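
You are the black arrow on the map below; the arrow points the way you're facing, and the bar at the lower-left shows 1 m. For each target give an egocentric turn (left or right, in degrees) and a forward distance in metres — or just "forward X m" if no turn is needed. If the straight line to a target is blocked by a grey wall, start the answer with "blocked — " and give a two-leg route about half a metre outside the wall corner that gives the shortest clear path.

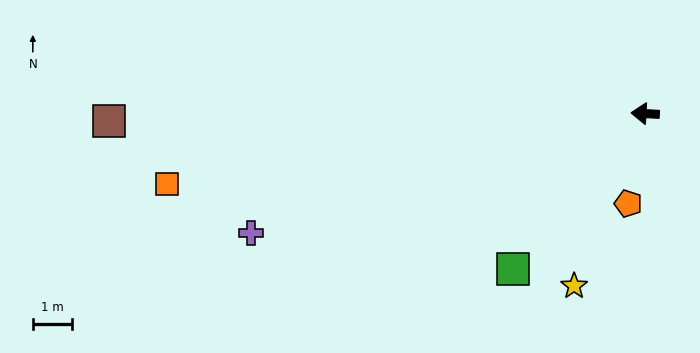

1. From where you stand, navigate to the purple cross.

turn left 20°, forward 10.6 m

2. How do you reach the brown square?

turn left 4°, forward 13.8 m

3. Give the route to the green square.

turn left 53°, forward 5.2 m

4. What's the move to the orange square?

turn left 12°, forward 12.4 m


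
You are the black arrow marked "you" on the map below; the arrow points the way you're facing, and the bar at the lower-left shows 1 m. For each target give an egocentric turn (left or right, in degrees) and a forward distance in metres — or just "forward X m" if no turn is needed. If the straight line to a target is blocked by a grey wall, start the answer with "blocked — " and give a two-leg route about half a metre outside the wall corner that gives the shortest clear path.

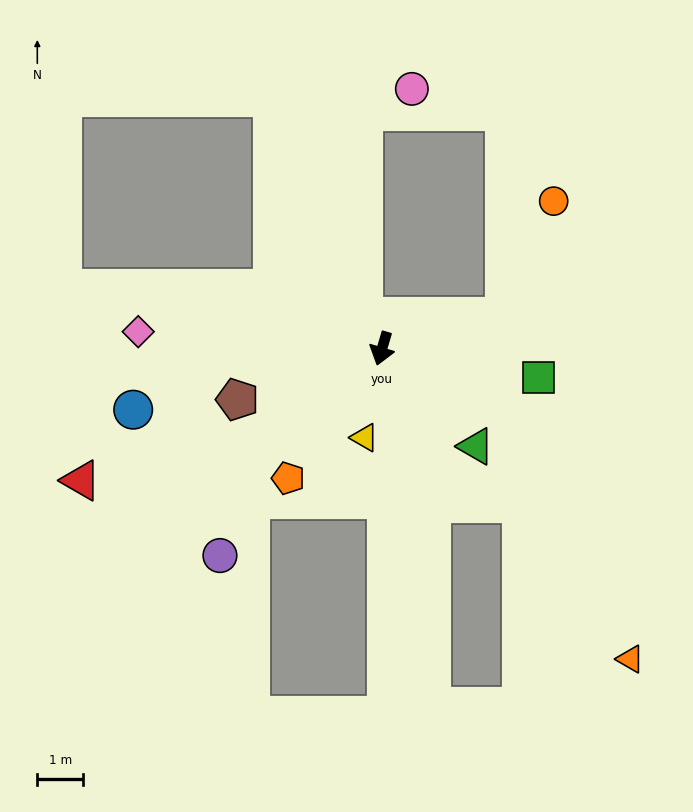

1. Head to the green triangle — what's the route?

turn left 60°, forward 2.9 m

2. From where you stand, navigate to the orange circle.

blocked — turn left 121°, forward 2.8 m, then turn left 53°, forward 2.7 m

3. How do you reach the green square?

turn left 96°, forward 3.4 m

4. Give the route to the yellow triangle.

turn left 5°, forward 2.0 m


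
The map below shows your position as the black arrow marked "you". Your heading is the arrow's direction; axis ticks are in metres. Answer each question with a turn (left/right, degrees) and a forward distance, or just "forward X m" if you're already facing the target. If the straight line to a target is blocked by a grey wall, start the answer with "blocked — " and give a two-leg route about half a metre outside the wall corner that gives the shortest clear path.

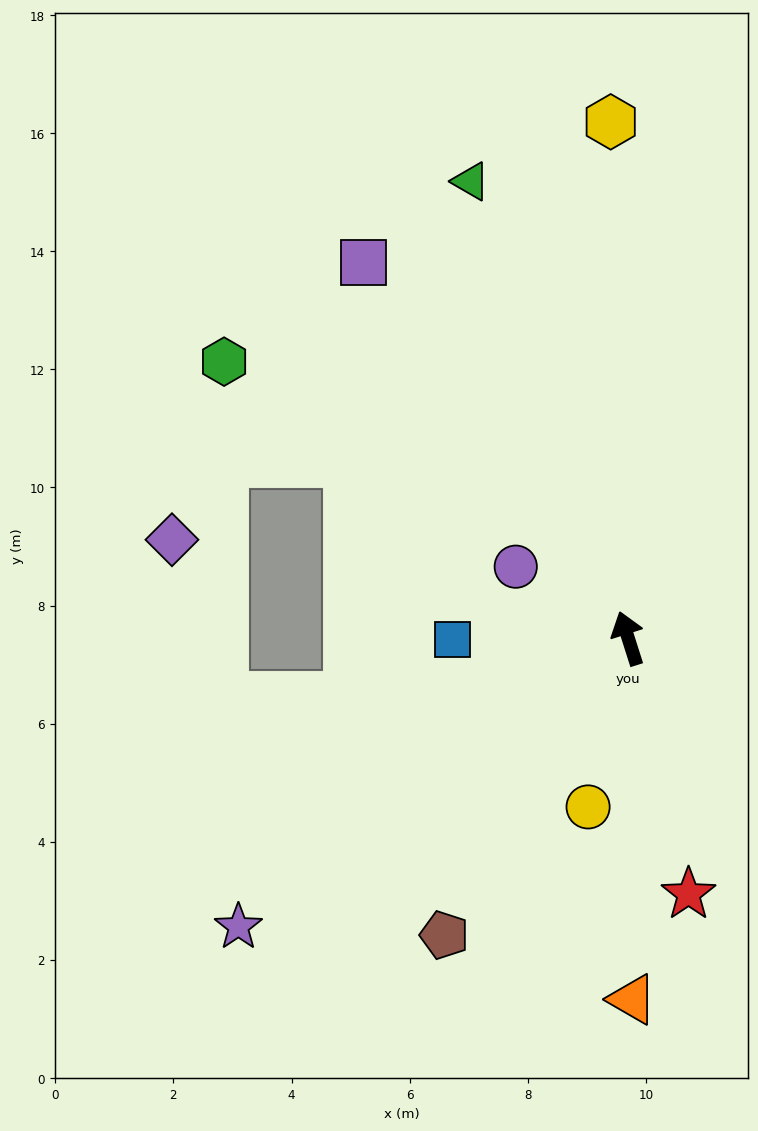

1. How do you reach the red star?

turn left 176°, forward 4.4 m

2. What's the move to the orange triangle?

turn left 163°, forward 6.1 m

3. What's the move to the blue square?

turn left 73°, forward 3.0 m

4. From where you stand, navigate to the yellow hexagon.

turn right 16°, forward 8.8 m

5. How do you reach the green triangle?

forward 8.2 m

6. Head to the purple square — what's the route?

turn left 18°, forward 7.8 m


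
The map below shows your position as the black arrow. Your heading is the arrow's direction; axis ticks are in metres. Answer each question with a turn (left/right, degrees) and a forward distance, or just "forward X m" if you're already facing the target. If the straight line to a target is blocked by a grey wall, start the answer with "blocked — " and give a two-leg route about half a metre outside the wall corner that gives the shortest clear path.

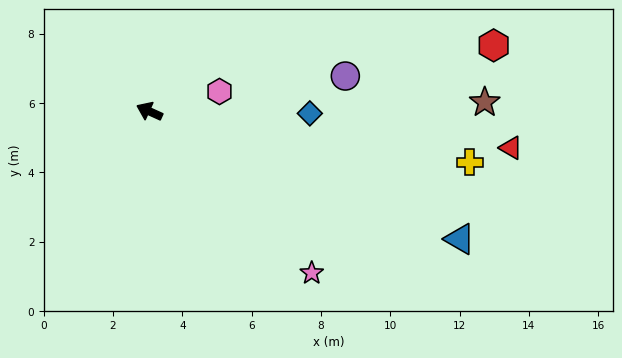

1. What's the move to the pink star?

turn left 159°, forward 6.6 m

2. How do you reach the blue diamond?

turn right 156°, forward 4.6 m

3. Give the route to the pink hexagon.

turn right 140°, forward 2.1 m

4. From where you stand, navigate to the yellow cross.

turn right 165°, forward 9.4 m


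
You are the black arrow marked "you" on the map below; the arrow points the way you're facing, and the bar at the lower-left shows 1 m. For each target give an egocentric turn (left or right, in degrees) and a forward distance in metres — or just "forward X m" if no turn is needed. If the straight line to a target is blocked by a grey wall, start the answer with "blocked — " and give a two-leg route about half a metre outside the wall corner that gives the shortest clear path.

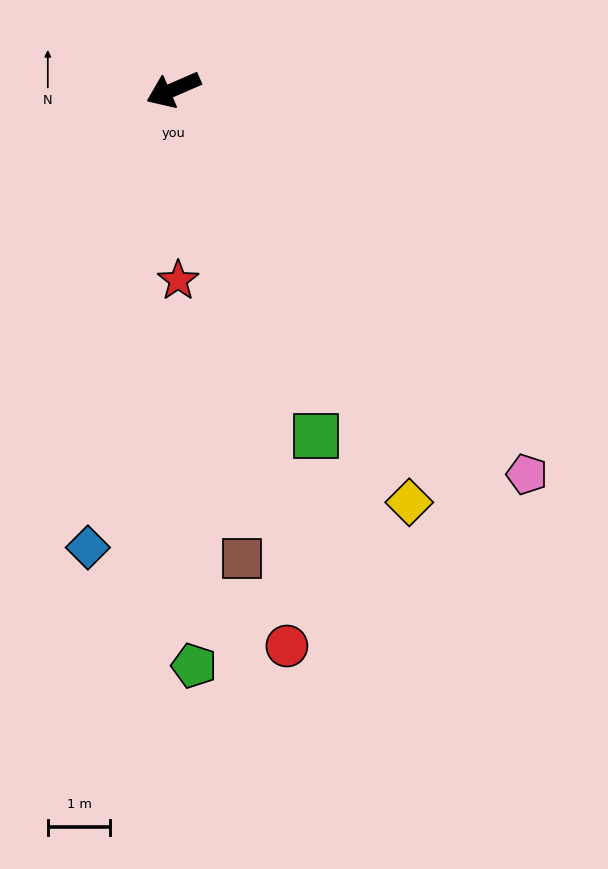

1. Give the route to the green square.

turn left 89°, forward 6.0 m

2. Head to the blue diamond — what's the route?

turn left 56°, forward 7.5 m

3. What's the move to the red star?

turn left 68°, forward 3.1 m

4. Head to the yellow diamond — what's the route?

turn left 96°, forward 7.6 m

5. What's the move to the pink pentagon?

turn left 109°, forward 8.4 m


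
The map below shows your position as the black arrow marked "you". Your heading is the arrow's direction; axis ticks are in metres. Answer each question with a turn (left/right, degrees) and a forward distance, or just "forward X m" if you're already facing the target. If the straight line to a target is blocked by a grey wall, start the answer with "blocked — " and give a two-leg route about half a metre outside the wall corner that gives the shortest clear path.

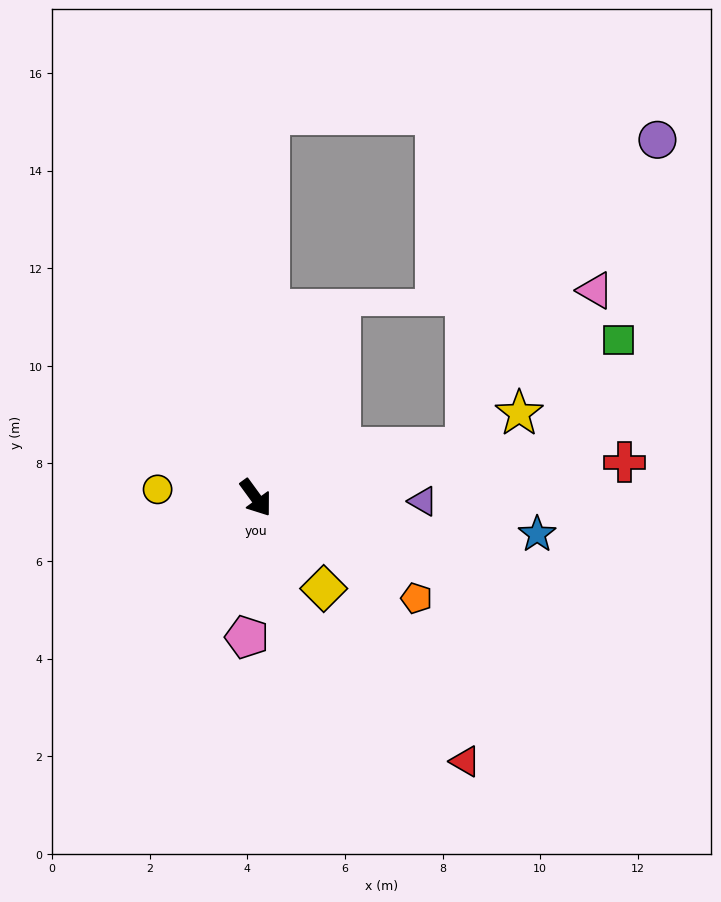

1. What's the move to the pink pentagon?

turn right 40°, forward 2.9 m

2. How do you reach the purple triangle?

turn left 53°, forward 3.4 m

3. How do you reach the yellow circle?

turn right 131°, forward 2.0 m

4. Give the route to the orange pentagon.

turn left 22°, forward 3.9 m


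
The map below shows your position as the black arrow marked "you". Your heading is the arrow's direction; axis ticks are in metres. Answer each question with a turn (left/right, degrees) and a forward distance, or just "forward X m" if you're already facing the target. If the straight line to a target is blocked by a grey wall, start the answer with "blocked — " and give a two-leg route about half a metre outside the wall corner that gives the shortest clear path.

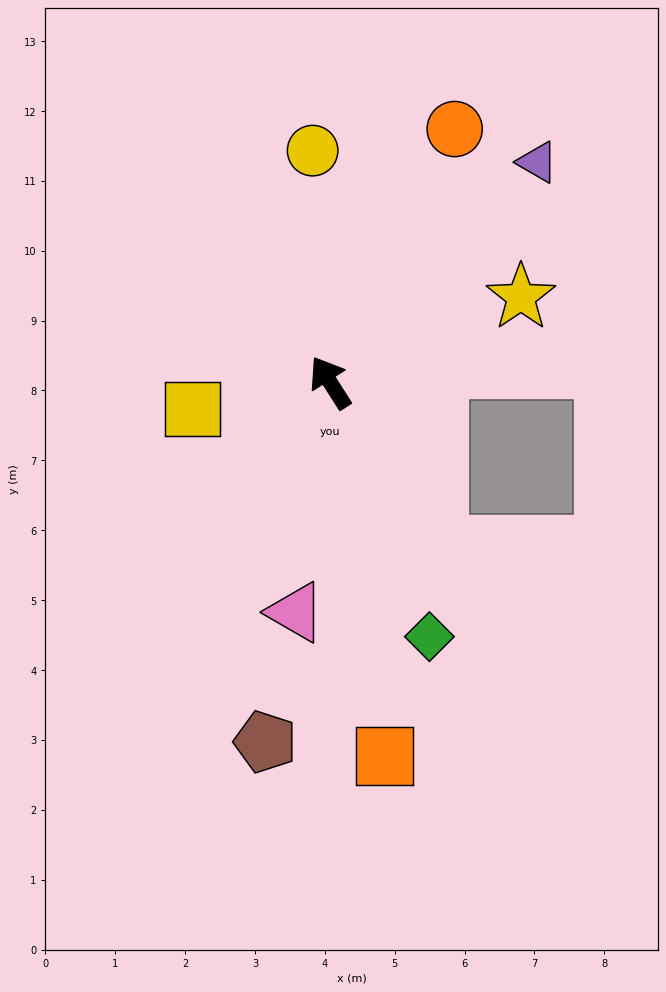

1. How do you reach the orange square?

turn left 156°, forward 5.4 m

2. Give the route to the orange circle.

turn right 59°, forward 4.0 m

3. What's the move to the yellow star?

turn right 98°, forward 3.0 m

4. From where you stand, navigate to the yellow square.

turn left 68°, forward 2.0 m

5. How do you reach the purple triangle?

turn right 76°, forward 4.3 m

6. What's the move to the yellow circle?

turn right 28°, forward 3.3 m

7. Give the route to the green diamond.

turn left 169°, forward 3.9 m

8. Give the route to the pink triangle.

turn left 139°, forward 3.3 m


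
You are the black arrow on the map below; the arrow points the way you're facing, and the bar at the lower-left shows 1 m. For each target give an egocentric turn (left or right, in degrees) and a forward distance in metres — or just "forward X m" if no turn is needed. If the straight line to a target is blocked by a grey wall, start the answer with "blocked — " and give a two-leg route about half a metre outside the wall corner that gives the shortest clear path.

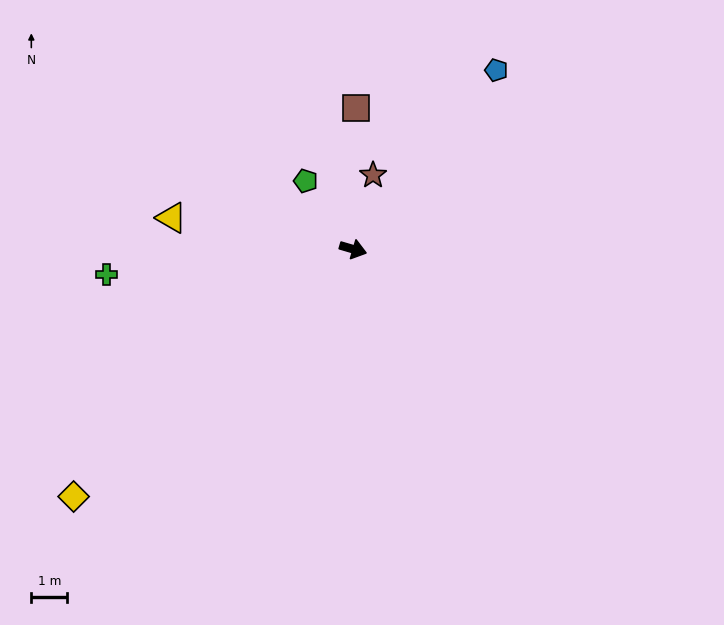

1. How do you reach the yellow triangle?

turn right 173°, forward 5.1 m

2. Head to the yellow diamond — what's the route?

turn right 122°, forward 10.4 m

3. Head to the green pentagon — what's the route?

turn left 141°, forward 2.3 m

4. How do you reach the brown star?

turn left 91°, forward 2.1 m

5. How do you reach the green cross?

turn right 158°, forward 6.9 m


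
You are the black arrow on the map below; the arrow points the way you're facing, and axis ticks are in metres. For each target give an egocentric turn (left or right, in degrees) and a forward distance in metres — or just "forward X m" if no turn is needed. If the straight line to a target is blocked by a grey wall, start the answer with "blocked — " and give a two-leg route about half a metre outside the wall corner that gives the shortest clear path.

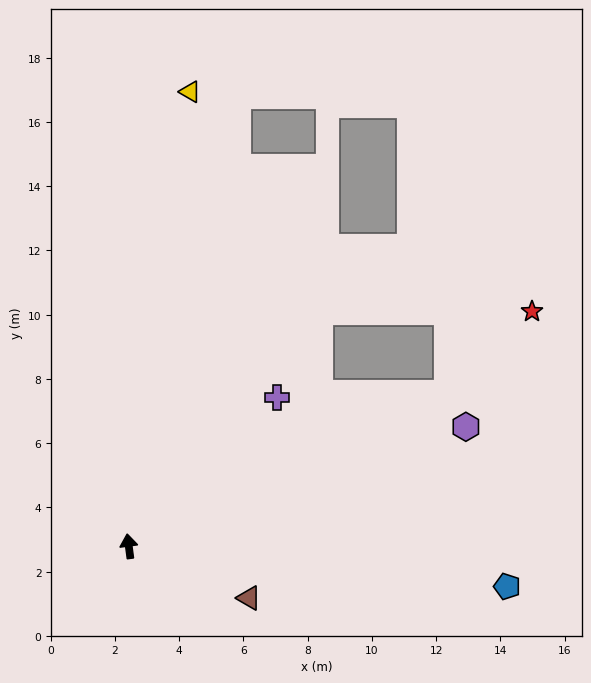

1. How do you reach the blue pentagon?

turn right 104°, forward 11.8 m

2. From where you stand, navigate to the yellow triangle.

turn right 15°, forward 14.3 m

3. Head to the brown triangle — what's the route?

turn right 121°, forward 4.1 m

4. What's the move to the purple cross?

turn right 53°, forward 6.5 m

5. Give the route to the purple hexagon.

turn right 78°, forward 11.1 m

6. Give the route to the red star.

blocked — turn right 72°, forward 11.0 m, then turn left 19°, forward 3.7 m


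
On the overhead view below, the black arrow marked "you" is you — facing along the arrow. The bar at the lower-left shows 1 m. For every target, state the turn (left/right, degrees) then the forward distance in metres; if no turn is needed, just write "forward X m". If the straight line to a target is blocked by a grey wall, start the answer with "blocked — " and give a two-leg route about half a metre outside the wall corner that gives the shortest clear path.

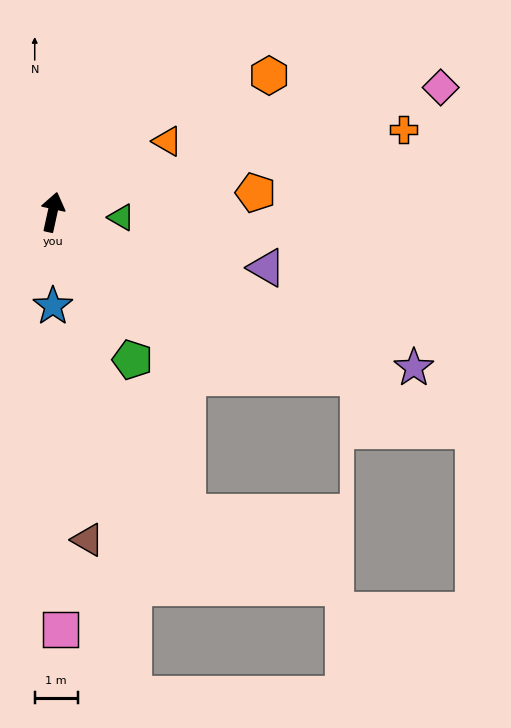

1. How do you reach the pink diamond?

turn right 60°, forward 9.5 m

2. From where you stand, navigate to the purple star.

turn right 101°, forward 9.2 m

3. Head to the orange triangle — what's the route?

turn right 46°, forward 3.1 m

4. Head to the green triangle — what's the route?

turn right 82°, forward 1.6 m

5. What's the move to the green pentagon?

turn right 139°, forward 3.9 m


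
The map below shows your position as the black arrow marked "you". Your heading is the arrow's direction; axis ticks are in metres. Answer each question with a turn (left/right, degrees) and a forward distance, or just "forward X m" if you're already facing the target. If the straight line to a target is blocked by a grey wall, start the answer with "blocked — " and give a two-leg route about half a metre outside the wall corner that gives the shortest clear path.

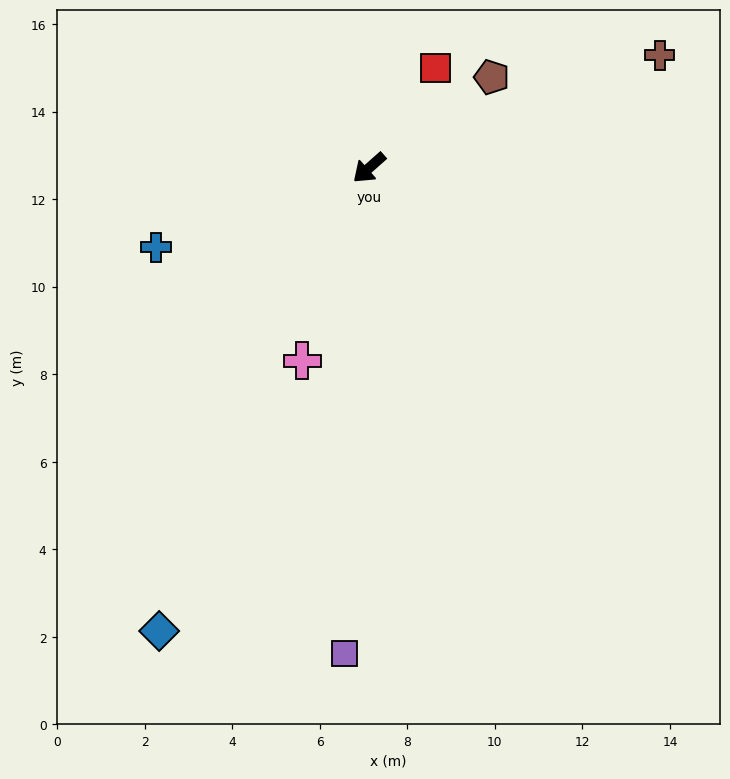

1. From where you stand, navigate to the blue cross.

turn right 21°, forward 5.2 m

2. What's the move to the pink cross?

turn left 29°, forward 4.7 m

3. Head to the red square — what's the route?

turn right 165°, forward 2.7 m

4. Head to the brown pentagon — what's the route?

turn left 175°, forward 3.5 m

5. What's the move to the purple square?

turn left 46°, forward 11.1 m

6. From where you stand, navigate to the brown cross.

turn left 160°, forward 7.1 m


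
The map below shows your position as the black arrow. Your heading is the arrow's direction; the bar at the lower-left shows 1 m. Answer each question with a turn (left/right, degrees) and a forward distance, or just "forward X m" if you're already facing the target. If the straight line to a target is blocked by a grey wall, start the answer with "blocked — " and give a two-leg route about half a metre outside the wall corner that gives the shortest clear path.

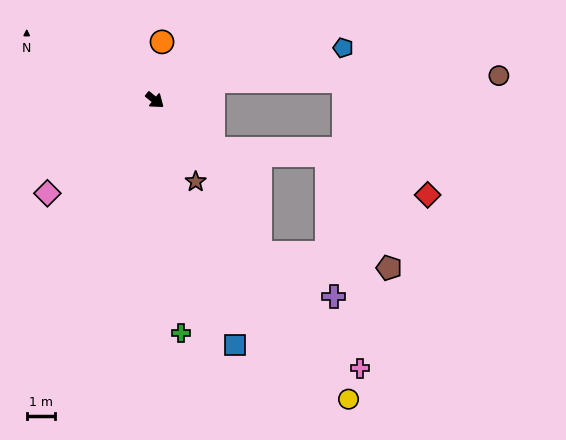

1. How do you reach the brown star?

turn right 25°, forward 3.3 m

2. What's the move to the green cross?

turn right 45°, forward 8.4 m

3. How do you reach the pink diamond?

turn right 100°, forward 5.1 m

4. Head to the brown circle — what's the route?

blocked — turn left 57°, forward 2.2 m, then turn right 17°, forward 10.3 m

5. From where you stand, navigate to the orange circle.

turn left 122°, forward 2.1 m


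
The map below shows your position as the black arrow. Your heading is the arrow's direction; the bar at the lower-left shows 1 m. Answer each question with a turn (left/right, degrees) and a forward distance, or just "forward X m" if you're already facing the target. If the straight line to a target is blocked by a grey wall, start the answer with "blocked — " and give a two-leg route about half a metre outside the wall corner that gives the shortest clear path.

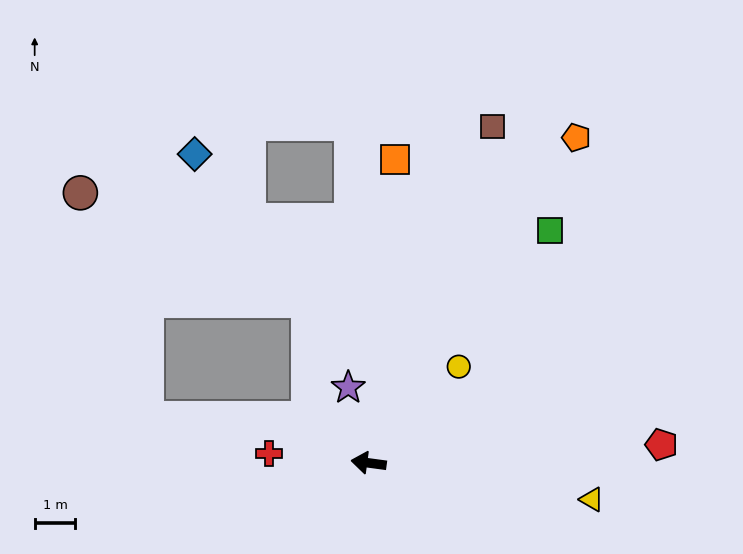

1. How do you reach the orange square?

turn right 87°, forward 7.5 m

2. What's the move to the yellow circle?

turn right 125°, forward 3.3 m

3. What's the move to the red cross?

turn left 2°, forward 2.5 m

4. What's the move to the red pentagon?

turn right 169°, forward 7.2 m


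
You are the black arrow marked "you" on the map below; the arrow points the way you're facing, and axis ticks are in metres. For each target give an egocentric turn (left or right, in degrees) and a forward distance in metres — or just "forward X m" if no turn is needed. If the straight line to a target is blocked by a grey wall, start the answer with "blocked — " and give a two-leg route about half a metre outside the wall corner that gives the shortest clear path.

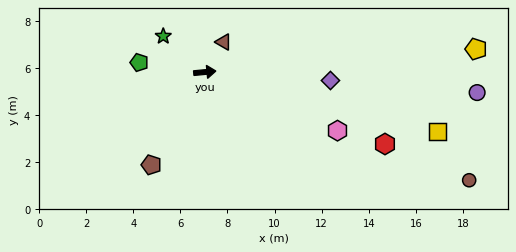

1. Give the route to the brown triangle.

turn left 53°, forward 1.5 m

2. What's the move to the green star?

turn left 134°, forward 2.3 m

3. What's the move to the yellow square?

turn right 20°, forward 10.2 m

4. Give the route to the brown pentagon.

turn right 125°, forward 4.5 m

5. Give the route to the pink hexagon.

turn right 29°, forward 6.2 m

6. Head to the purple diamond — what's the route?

turn right 9°, forward 5.3 m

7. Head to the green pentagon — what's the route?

turn left 166°, forward 2.8 m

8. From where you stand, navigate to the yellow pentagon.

forward 11.6 m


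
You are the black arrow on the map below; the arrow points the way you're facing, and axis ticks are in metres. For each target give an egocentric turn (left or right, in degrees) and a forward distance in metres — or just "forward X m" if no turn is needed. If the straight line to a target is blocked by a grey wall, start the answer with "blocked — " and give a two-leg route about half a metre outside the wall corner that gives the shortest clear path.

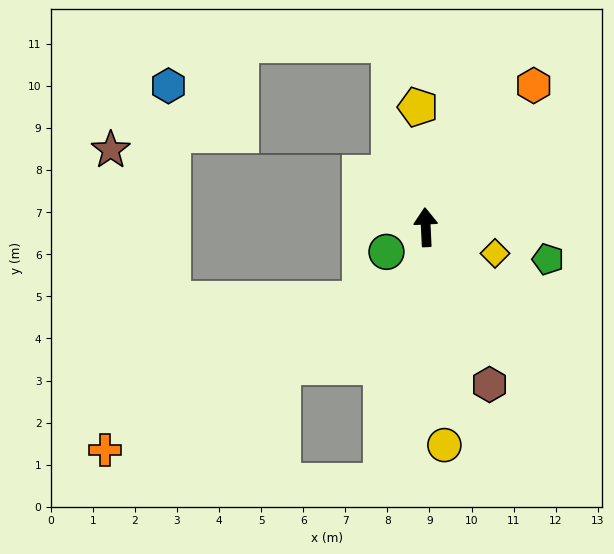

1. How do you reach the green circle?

turn left 119°, forward 1.1 m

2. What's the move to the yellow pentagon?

forward 2.9 m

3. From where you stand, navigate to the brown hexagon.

turn right 161°, forward 4.0 m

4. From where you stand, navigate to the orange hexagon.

turn right 40°, forward 4.2 m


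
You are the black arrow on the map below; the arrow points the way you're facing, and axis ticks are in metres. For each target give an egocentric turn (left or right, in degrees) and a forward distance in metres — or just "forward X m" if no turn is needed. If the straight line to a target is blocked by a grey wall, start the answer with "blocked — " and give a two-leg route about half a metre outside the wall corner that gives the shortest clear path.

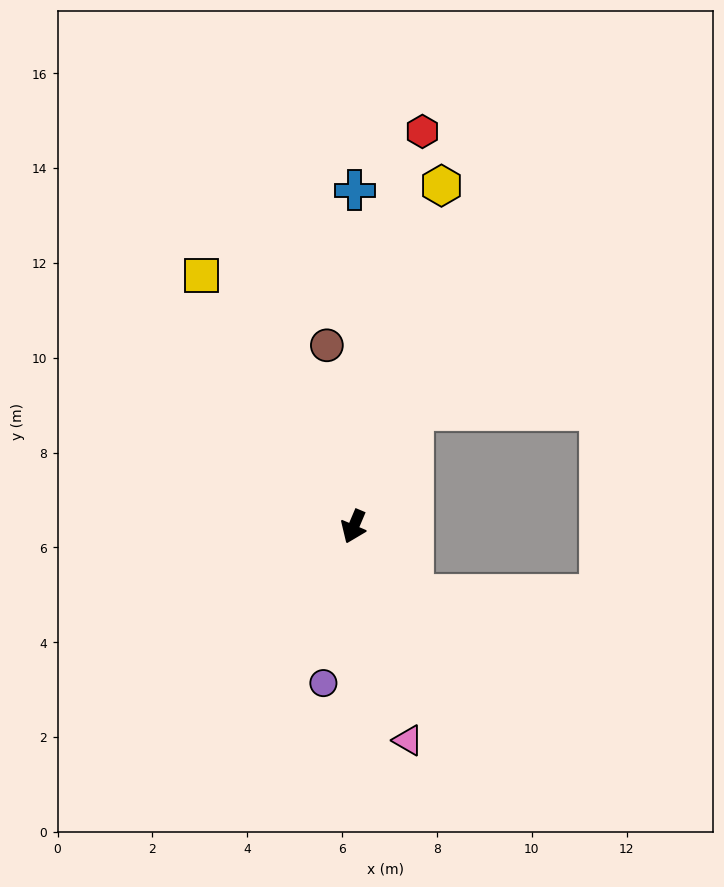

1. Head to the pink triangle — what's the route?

turn left 37°, forward 4.7 m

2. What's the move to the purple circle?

turn left 12°, forward 3.4 m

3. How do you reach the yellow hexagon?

turn right 171°, forward 7.4 m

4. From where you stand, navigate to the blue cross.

turn right 157°, forward 7.1 m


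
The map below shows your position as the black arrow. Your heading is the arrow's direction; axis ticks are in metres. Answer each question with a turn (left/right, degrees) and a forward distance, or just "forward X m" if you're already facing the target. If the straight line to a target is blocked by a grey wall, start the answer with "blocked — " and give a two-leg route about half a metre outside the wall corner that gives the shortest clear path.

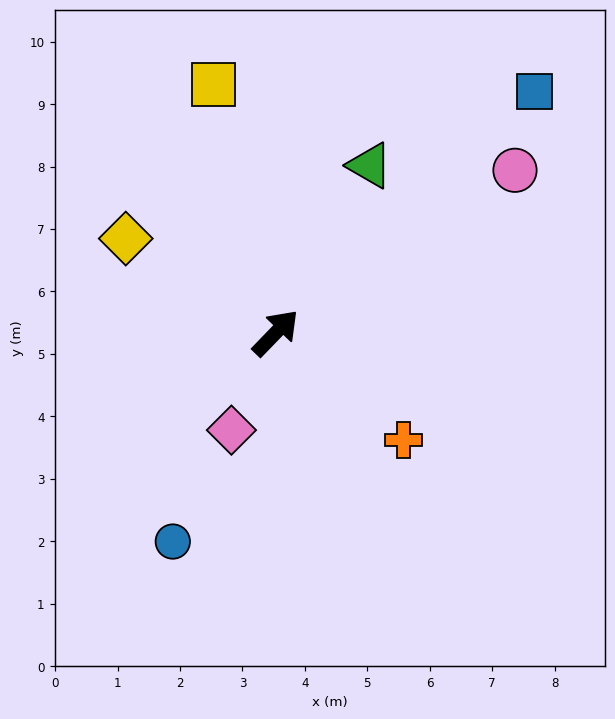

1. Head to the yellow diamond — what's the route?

turn left 102°, forward 2.8 m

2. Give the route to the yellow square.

turn left 58°, forward 4.1 m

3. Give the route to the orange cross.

turn right 86°, forward 2.7 m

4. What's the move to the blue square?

turn right 3°, forward 5.7 m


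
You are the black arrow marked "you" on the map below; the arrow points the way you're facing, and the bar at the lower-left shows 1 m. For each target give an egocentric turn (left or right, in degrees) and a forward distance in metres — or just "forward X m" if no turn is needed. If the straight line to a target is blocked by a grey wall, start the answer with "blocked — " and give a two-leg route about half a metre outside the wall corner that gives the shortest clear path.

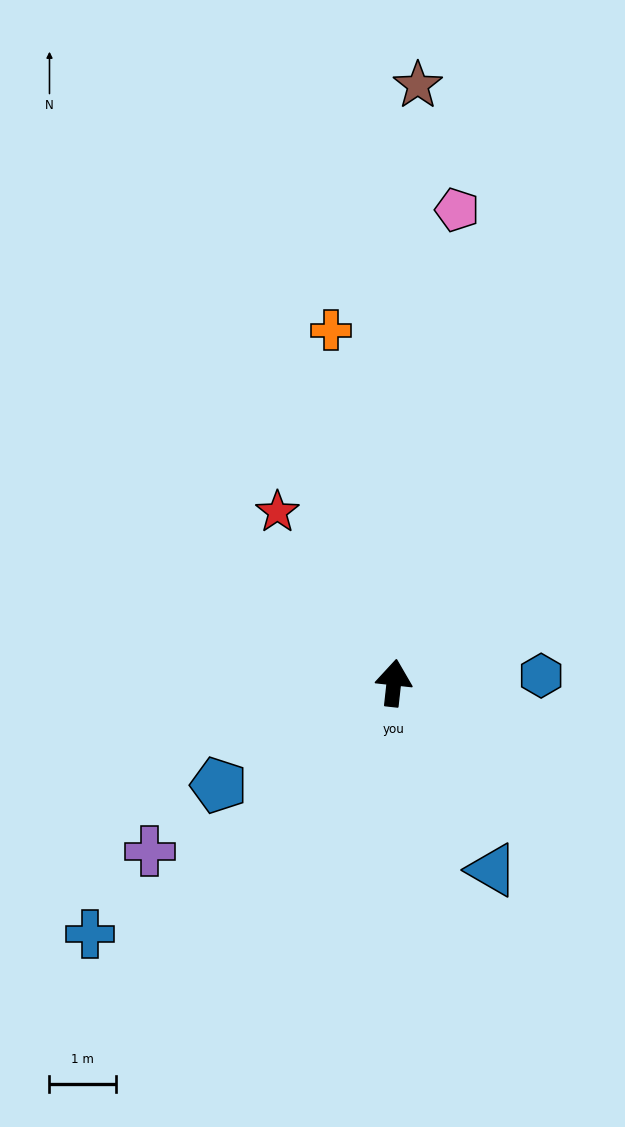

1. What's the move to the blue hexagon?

turn right 81°, forward 2.2 m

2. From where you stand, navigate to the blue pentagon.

turn left 127°, forward 3.0 m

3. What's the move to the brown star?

turn left 4°, forward 9.0 m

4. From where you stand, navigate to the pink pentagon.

forward 7.2 m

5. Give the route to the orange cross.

turn left 16°, forward 5.4 m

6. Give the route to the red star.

turn left 41°, forward 3.1 m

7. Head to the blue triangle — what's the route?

turn right 146°, forward 3.2 m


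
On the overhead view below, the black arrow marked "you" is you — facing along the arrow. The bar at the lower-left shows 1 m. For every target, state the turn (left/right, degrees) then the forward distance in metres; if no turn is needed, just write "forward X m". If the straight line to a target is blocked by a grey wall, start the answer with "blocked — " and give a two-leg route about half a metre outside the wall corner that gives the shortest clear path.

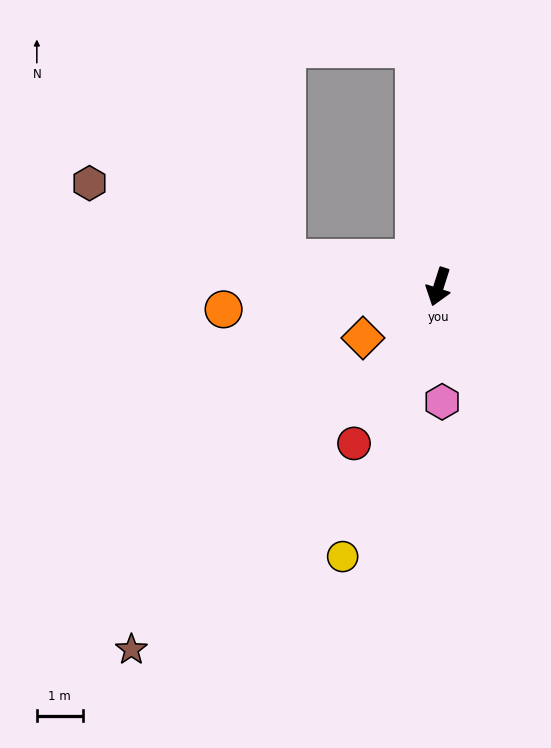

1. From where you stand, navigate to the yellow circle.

forward 6.3 m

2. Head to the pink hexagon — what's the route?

turn left 20°, forward 2.5 m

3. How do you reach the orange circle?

turn right 66°, forward 4.7 m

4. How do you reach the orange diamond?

turn right 38°, forward 2.0 m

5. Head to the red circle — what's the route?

turn right 11°, forward 3.9 m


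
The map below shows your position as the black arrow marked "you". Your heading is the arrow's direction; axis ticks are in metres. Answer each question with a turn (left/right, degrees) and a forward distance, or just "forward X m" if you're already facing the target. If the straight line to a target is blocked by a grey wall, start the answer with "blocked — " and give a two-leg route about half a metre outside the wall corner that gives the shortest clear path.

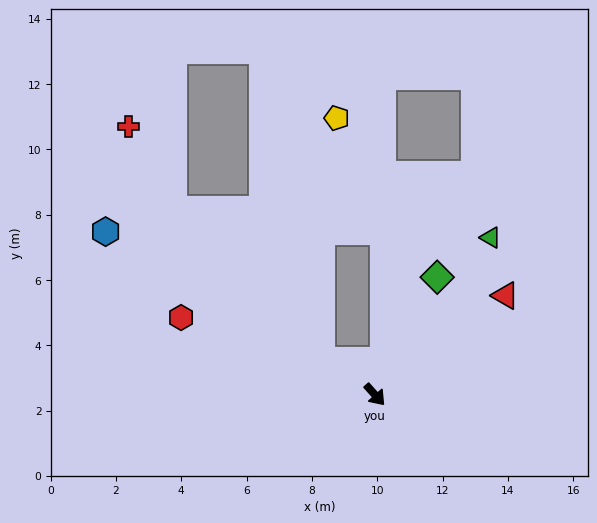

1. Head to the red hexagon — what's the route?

turn right 153°, forward 6.4 m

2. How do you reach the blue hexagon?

turn right 163°, forward 9.6 m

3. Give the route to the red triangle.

turn left 86°, forward 5.0 m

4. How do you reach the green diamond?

turn left 110°, forward 4.1 m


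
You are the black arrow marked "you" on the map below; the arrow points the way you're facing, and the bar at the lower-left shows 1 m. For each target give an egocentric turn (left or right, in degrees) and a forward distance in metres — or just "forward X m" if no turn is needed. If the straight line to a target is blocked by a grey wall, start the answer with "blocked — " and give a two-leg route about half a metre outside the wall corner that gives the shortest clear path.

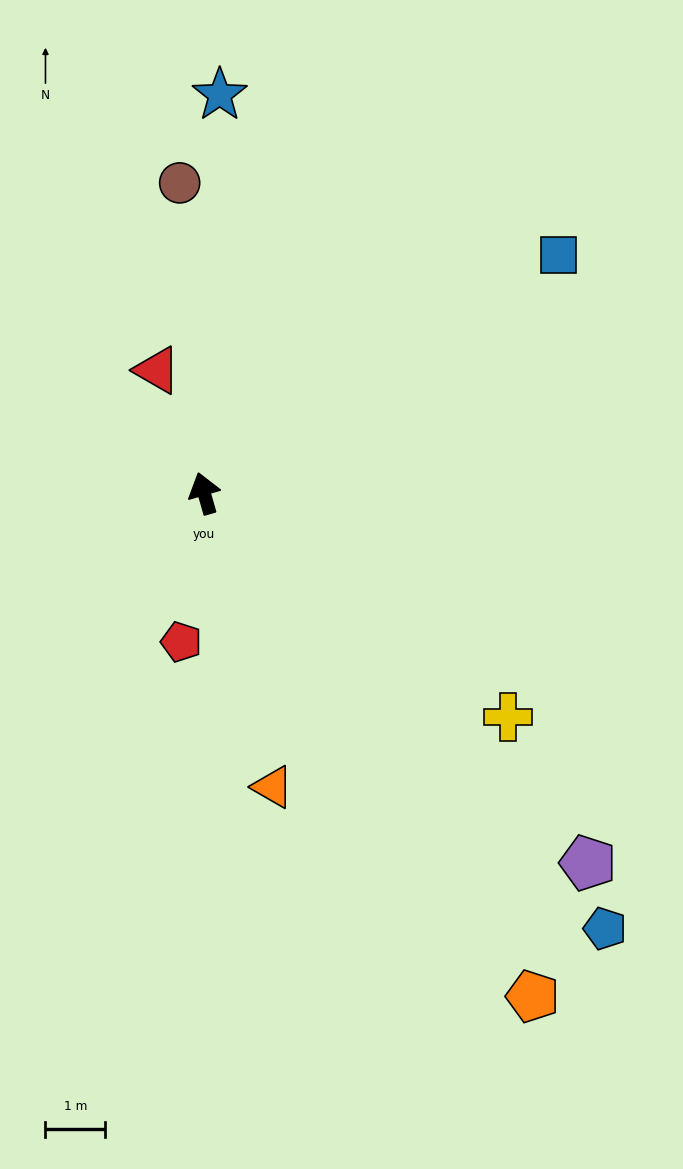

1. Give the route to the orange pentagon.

turn right 163°, forward 10.1 m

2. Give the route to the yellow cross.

turn right 142°, forward 6.3 m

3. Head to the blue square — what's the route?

turn right 72°, forward 7.2 m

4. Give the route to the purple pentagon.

turn right 150°, forward 8.9 m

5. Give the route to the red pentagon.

turn left 155°, forward 2.5 m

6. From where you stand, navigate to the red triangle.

turn left 5°, forward 2.2 m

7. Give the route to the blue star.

turn right 18°, forward 6.7 m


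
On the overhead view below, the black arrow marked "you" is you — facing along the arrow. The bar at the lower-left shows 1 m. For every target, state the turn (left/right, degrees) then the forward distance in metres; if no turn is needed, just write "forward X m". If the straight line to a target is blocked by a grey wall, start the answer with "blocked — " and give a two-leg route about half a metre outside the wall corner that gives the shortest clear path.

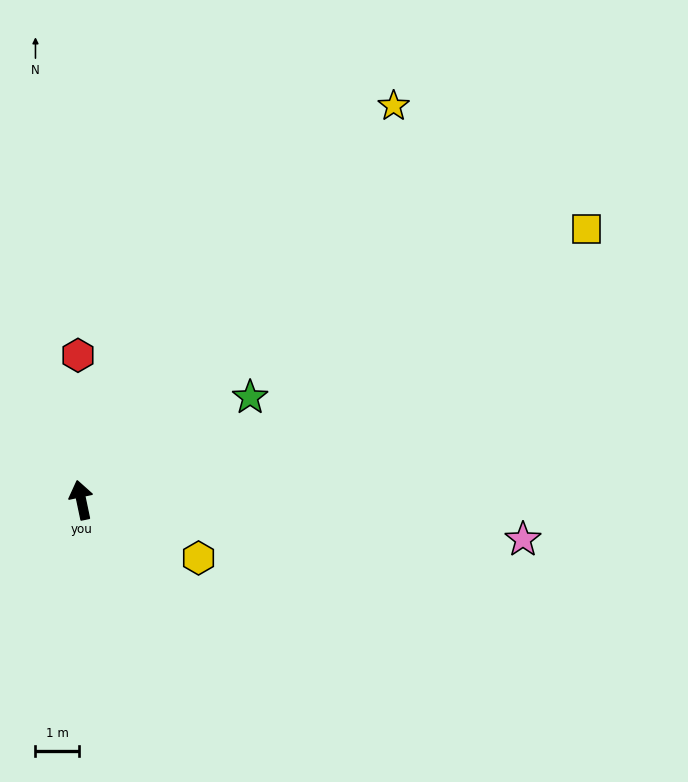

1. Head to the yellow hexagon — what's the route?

turn right 128°, forward 3.0 m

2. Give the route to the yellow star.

turn right 50°, forward 11.6 m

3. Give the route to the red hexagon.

turn right 11°, forward 3.3 m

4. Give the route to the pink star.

turn right 107°, forward 10.3 m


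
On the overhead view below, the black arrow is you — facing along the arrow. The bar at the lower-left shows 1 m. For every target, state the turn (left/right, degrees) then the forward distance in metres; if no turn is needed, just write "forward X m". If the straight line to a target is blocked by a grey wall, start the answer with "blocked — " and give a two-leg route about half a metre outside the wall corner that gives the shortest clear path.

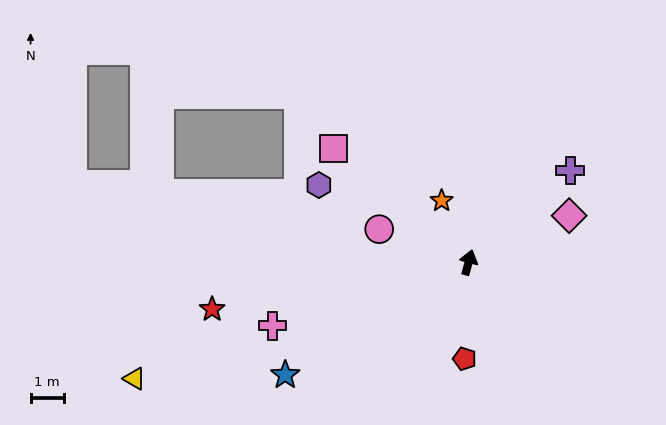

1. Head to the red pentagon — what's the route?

turn right 167°, forward 2.9 m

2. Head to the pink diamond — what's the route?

turn right 50°, forward 3.3 m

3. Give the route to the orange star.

turn left 39°, forward 2.0 m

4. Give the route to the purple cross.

turn right 33°, forward 4.1 m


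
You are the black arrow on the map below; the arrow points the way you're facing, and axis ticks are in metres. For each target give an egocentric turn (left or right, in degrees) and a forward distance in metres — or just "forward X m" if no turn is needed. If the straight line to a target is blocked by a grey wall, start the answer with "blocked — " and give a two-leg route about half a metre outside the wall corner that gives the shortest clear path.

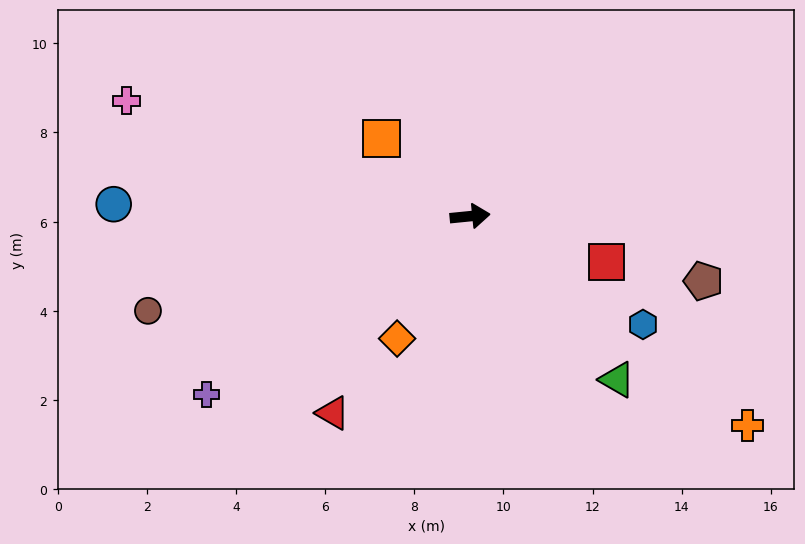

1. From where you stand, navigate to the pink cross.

turn left 156°, forward 8.1 m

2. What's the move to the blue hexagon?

turn right 38°, forward 4.6 m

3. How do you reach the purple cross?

turn right 152°, forward 7.1 m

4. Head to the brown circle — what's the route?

turn right 169°, forward 7.5 m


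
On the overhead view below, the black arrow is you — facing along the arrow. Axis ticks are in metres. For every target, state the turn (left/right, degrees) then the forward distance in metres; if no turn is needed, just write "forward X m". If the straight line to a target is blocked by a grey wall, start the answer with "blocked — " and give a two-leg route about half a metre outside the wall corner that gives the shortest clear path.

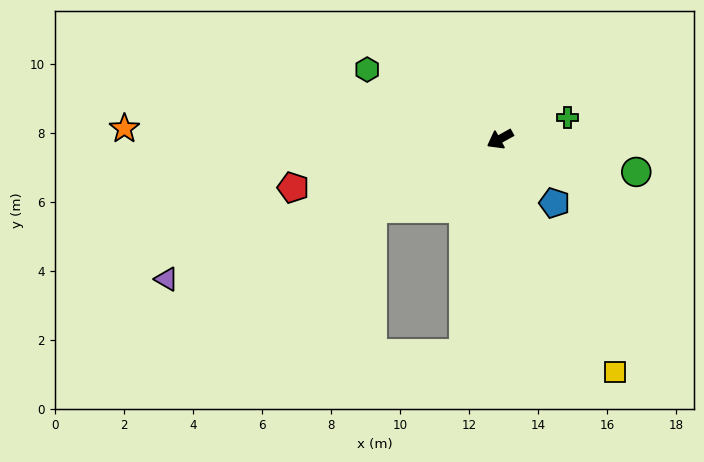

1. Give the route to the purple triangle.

turn right 6°, forward 10.5 m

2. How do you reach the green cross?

turn left 169°, forward 2.1 m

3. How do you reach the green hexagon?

turn right 56°, forward 4.3 m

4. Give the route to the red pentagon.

turn right 16°, forward 6.2 m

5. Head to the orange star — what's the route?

turn right 30°, forward 10.9 m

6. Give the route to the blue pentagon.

turn left 102°, forward 2.4 m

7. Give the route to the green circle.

turn left 138°, forward 4.1 m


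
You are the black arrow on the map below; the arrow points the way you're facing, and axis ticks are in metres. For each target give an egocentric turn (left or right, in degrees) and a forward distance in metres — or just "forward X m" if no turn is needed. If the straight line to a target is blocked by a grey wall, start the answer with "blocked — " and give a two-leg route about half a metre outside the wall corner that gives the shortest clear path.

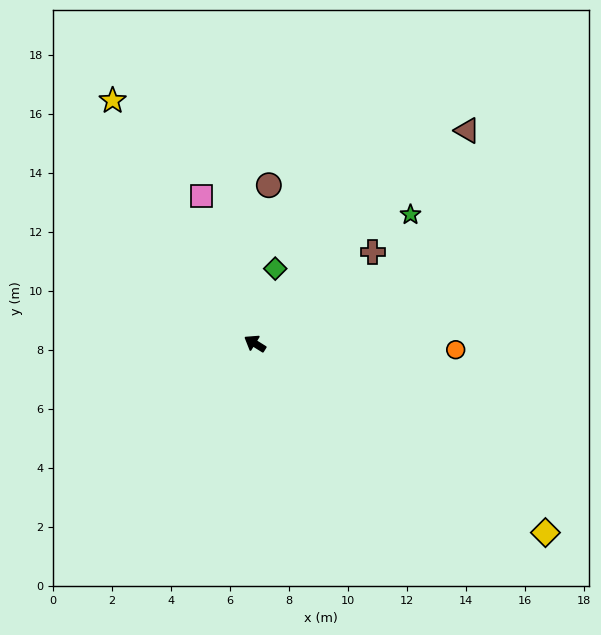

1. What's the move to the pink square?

turn right 38°, forward 5.3 m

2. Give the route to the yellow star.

turn right 28°, forward 9.5 m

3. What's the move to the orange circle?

turn right 150°, forward 6.8 m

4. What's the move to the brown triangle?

turn right 103°, forward 10.2 m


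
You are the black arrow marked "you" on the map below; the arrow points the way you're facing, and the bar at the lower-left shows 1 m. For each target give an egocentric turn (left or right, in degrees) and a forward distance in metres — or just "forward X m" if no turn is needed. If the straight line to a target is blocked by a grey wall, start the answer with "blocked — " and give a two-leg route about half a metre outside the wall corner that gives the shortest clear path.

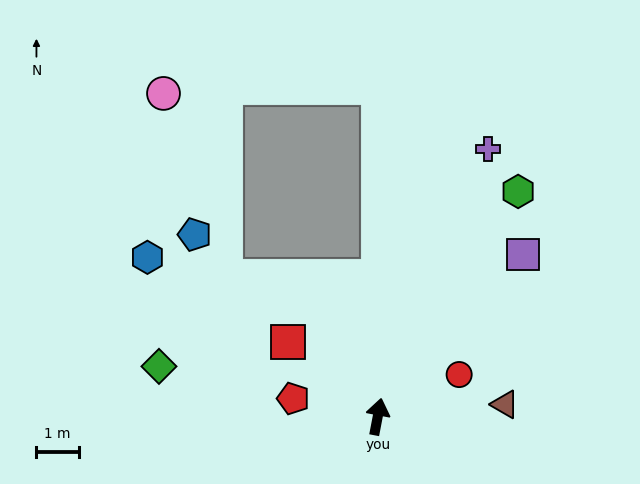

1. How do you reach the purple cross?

turn right 12°, forward 6.8 m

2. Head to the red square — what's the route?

turn left 61°, forward 2.8 m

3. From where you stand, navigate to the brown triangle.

turn right 74°, forward 3.0 m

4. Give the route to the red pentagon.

turn left 89°, forward 2.0 m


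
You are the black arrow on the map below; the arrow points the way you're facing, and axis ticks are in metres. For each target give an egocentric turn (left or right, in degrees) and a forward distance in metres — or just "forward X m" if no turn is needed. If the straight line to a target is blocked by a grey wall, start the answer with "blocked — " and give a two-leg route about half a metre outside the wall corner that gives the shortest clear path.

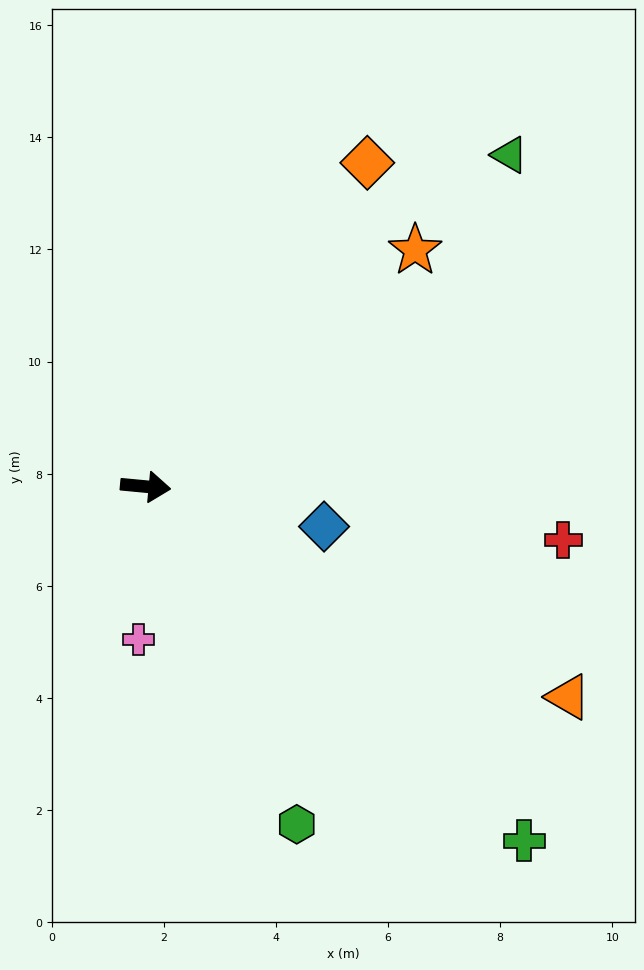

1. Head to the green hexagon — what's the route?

turn right 60°, forward 6.6 m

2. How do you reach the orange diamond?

turn left 61°, forward 7.0 m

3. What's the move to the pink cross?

turn right 87°, forward 2.7 m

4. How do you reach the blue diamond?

turn right 7°, forward 3.3 m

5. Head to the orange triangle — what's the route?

turn right 21°, forward 8.4 m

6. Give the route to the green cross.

turn right 38°, forward 9.2 m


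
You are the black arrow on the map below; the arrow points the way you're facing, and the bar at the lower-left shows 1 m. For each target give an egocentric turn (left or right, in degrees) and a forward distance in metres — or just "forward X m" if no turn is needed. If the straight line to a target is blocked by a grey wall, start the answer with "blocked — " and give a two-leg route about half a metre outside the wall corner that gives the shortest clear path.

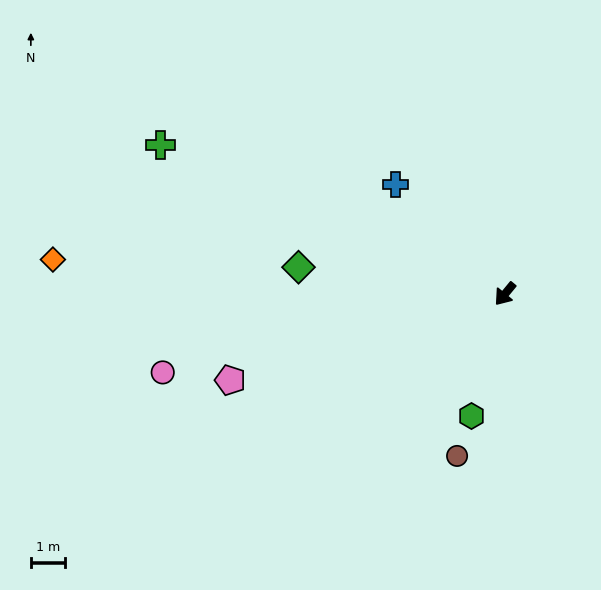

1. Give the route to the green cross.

turn right 74°, forward 10.9 m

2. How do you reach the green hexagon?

turn left 24°, forward 3.7 m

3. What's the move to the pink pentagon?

turn right 33°, forward 8.3 m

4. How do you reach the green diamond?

turn right 58°, forward 6.0 m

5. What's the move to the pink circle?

turn right 38°, forward 10.2 m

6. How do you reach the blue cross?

turn right 96°, forward 4.5 m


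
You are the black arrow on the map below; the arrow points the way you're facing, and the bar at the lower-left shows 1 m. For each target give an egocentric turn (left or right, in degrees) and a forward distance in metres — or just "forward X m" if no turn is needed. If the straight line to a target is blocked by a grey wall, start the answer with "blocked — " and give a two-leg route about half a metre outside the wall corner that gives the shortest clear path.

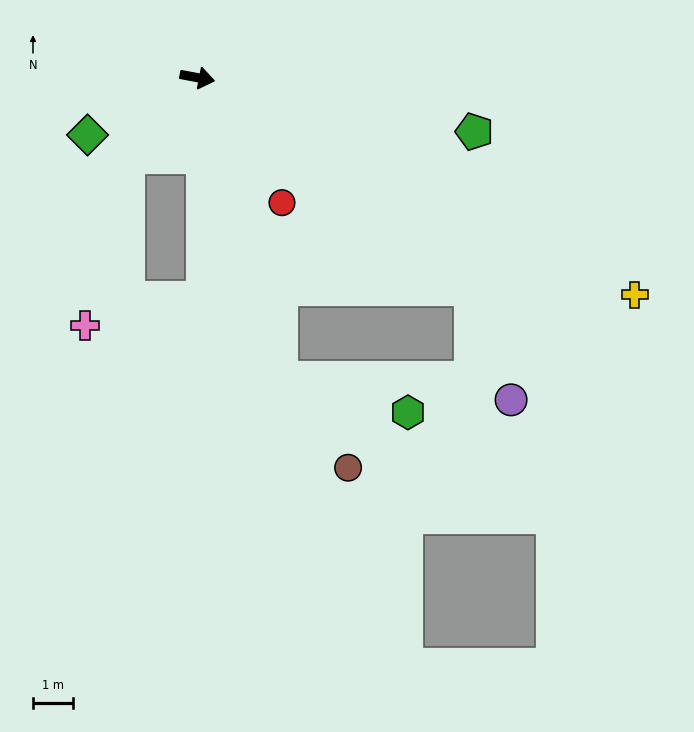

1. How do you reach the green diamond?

turn right 142°, forward 3.1 m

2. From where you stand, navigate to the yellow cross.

turn right 16°, forward 12.3 m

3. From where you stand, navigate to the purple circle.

blocked — turn right 27°, forward 8.7 m, then turn right 32°, forward 3.0 m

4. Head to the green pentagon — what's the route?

forward 7.1 m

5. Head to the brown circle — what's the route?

blocked — turn right 64°, forward 7.9 m, then turn left 22°, forward 2.8 m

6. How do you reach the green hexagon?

blocked — turn right 64°, forward 7.9 m, then turn left 60°, forward 3.3 m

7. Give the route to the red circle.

turn right 45°, forward 3.8 m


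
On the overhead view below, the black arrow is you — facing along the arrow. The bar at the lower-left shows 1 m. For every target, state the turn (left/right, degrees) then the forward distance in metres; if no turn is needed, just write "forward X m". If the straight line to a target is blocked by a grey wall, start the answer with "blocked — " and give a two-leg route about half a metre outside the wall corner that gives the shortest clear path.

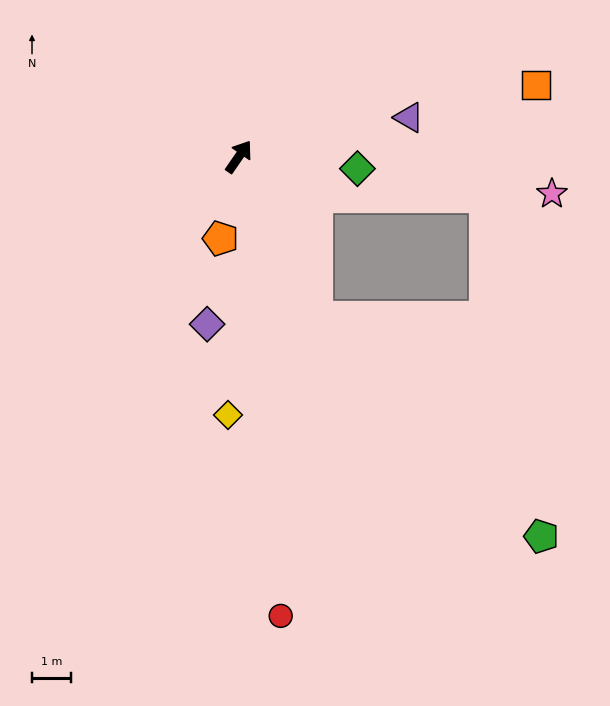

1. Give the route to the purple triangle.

turn right 42°, forward 4.5 m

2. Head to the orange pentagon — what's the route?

turn right 158°, forward 2.2 m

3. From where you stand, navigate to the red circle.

turn right 140°, forward 12.0 m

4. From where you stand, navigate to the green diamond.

turn right 61°, forward 3.1 m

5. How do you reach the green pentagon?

blocked — turn right 119°, forward 4.6 m, then turn left 19°, forward 8.1 m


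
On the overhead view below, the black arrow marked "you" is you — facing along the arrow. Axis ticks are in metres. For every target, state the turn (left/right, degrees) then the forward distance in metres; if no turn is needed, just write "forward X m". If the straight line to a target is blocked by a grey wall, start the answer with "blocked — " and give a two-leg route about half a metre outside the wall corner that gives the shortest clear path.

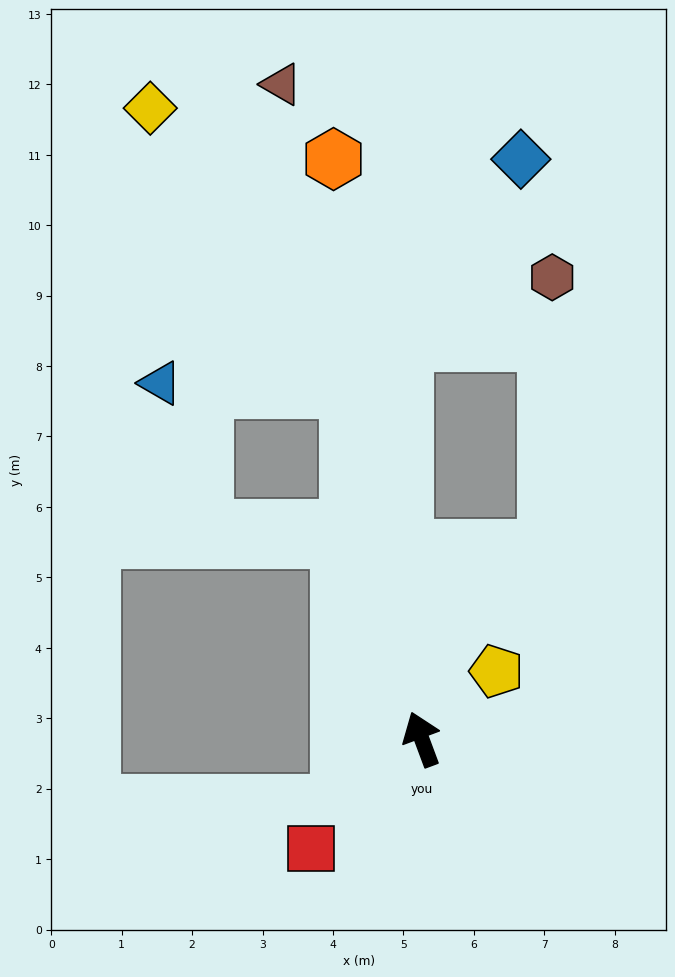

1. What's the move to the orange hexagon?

turn right 12°, forward 8.3 m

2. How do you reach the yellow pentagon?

turn right 68°, forward 1.4 m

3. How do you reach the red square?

turn left 114°, forward 2.2 m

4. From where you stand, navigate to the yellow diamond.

blocked — turn right 9°, forward 5.1 m, then turn left 24°, forward 4.9 m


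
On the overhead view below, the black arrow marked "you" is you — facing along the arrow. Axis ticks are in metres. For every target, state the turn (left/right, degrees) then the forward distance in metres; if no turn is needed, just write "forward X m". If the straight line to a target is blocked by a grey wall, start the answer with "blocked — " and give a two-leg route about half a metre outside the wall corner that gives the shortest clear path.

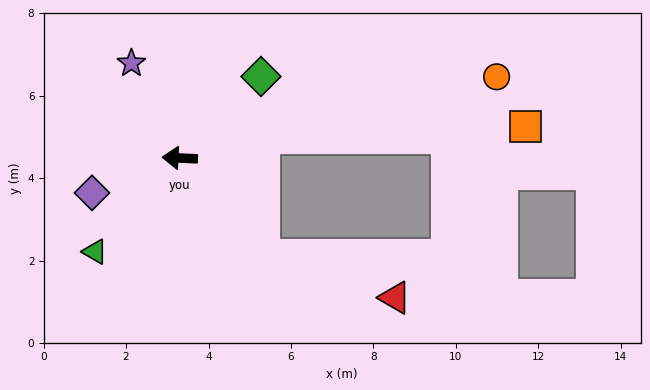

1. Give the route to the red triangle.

blocked — turn left 132°, forward 3.1 m, then turn left 34°, forward 3.4 m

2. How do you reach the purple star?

turn right 60°, forward 2.6 m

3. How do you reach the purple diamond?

turn left 24°, forward 2.3 m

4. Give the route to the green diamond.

turn right 132°, forward 2.8 m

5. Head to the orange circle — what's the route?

turn right 163°, forward 7.9 m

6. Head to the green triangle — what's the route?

turn left 50°, forward 3.1 m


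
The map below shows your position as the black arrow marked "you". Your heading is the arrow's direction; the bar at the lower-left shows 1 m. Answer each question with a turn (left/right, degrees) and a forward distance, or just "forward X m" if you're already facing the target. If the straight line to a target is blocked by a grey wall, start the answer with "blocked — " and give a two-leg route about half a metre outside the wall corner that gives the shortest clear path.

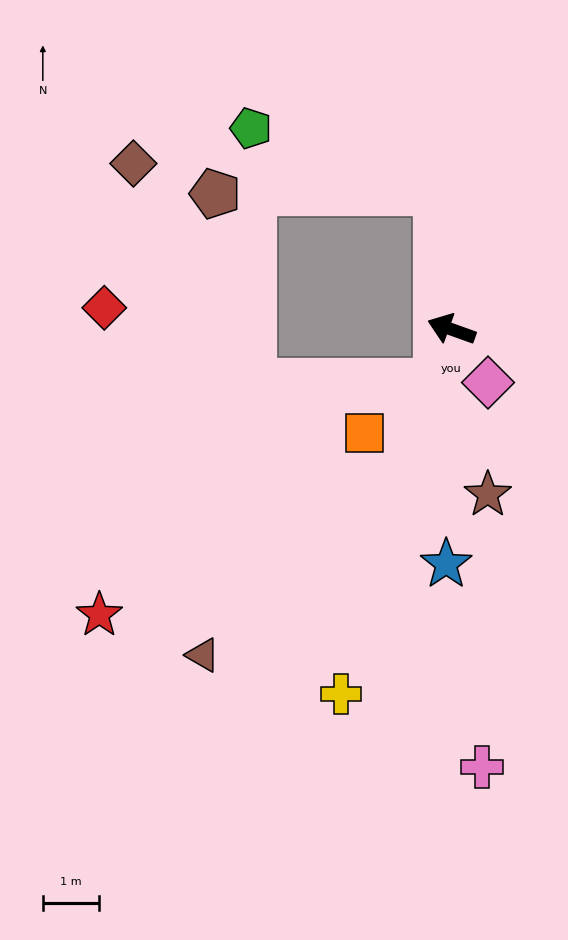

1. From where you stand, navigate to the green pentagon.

blocked — turn right 64°, forward 2.5 m, then turn left 65°, forward 3.5 m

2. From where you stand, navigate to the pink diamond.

turn left 144°, forward 1.1 m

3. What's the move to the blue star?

turn left 108°, forward 4.2 m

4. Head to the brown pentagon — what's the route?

blocked — turn right 64°, forward 2.5 m, then turn left 84°, forward 3.9 m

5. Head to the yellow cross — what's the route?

turn left 93°, forward 6.8 m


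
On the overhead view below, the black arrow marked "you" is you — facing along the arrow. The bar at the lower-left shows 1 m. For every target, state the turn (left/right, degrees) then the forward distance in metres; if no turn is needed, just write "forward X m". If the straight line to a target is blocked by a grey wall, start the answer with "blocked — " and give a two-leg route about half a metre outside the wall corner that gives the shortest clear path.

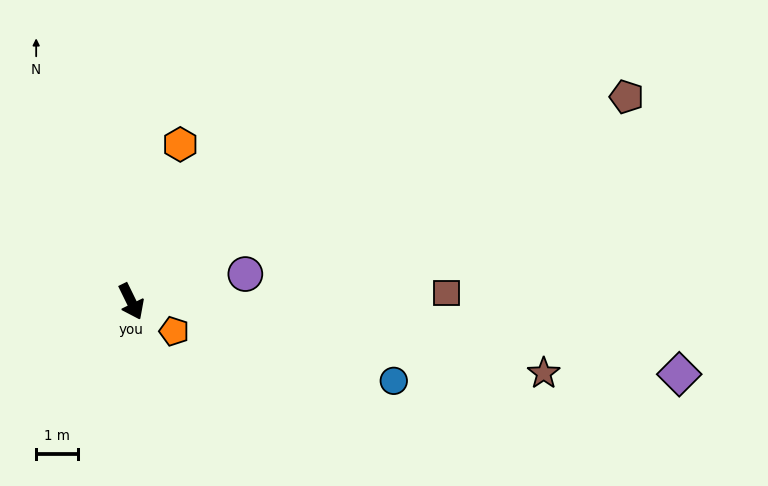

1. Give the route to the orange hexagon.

turn left 137°, forward 3.9 m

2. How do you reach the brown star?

turn left 54°, forward 9.9 m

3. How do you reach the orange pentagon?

turn left 29°, forward 1.2 m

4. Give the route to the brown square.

turn left 65°, forward 7.5 m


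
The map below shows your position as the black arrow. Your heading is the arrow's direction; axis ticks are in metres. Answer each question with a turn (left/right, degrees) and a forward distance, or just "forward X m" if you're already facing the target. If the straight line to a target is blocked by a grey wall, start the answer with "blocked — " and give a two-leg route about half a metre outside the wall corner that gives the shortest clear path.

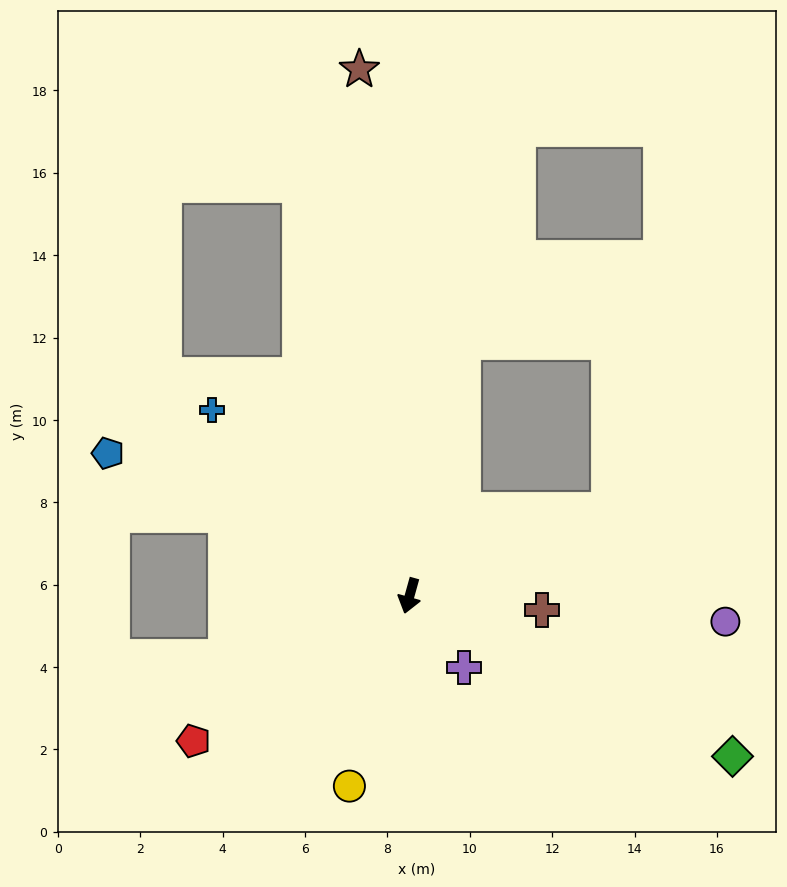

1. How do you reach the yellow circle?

turn right 2°, forward 4.8 m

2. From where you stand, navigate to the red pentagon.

turn right 41°, forward 6.3 m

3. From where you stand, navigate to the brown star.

turn right 159°, forward 12.8 m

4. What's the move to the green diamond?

turn left 79°, forward 8.8 m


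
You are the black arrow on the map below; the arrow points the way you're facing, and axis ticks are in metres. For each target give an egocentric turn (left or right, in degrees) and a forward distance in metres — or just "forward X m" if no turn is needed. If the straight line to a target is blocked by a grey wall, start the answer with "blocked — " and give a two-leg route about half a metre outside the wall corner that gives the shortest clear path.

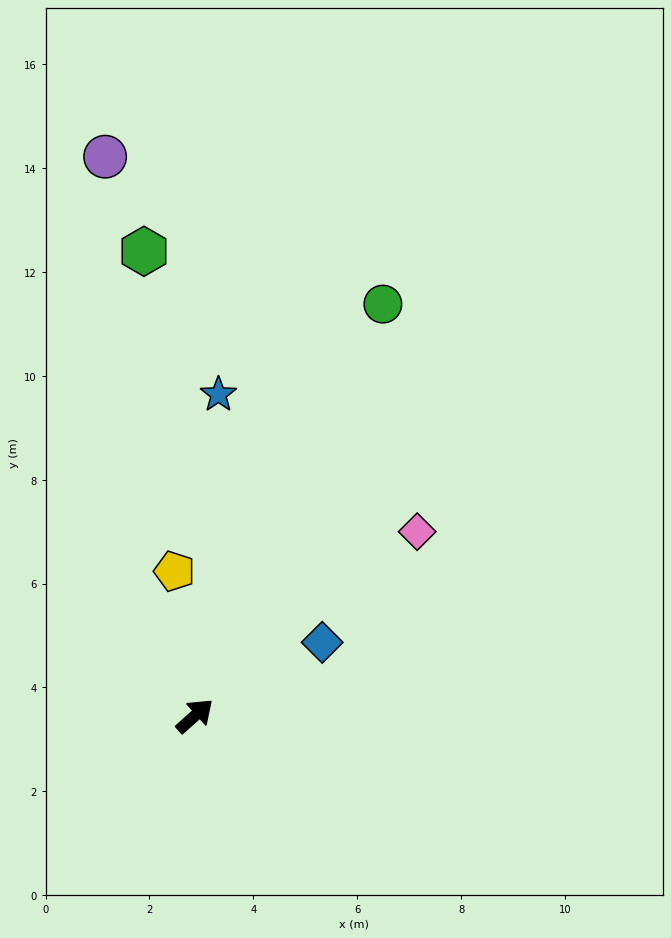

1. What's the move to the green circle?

turn left 24°, forward 8.7 m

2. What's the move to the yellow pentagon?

turn left 56°, forward 2.8 m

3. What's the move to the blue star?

turn left 44°, forward 6.2 m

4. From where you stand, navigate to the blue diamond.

turn right 12°, forward 2.8 m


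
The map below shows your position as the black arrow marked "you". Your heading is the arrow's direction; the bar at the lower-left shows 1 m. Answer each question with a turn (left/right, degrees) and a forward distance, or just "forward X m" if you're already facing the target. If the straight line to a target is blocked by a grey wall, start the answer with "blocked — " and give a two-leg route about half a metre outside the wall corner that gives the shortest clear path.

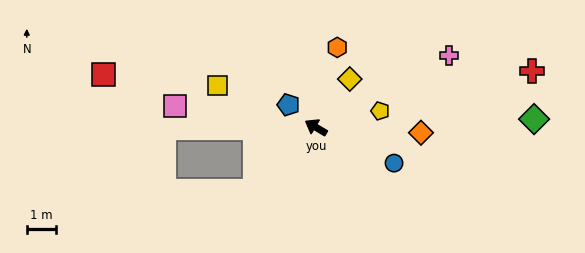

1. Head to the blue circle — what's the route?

turn right 174°, forward 3.0 m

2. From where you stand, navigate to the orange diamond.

turn right 152°, forward 3.6 m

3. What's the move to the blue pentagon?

turn right 9°, forward 1.2 m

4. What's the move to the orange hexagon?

turn right 74°, forward 2.8 m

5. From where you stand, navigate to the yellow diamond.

turn right 94°, forward 2.0 m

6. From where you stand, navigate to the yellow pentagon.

turn right 135°, forward 2.3 m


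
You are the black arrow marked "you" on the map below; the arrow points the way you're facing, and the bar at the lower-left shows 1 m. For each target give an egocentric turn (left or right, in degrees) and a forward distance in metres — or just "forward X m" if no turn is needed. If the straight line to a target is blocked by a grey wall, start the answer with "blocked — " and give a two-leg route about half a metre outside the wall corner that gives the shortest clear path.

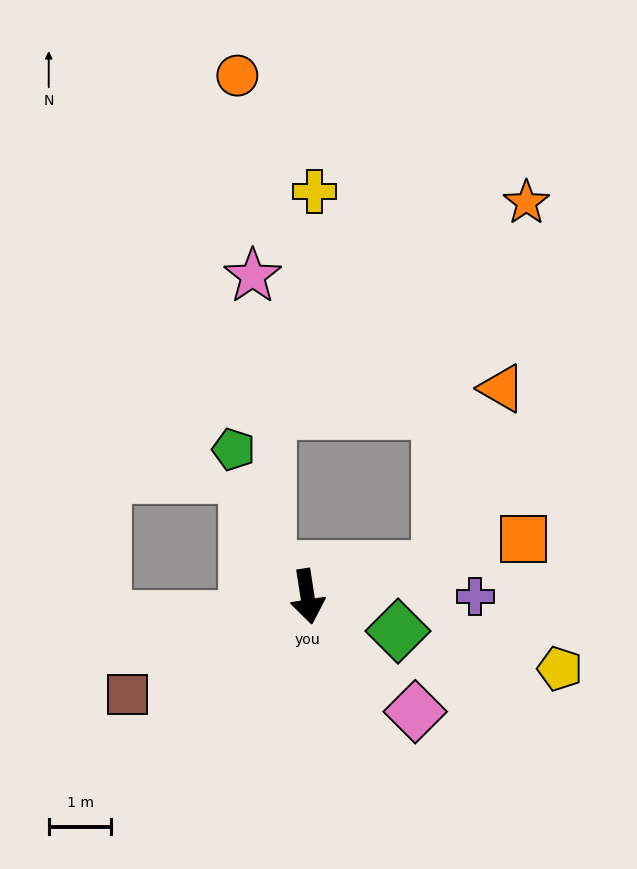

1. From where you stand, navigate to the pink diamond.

turn left 34°, forward 2.5 m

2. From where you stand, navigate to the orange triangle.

blocked — turn left 94°, forward 2.1 m, then turn left 57°, forward 3.0 m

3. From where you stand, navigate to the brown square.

turn right 70°, forward 3.3 m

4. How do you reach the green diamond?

turn left 60°, forward 1.5 m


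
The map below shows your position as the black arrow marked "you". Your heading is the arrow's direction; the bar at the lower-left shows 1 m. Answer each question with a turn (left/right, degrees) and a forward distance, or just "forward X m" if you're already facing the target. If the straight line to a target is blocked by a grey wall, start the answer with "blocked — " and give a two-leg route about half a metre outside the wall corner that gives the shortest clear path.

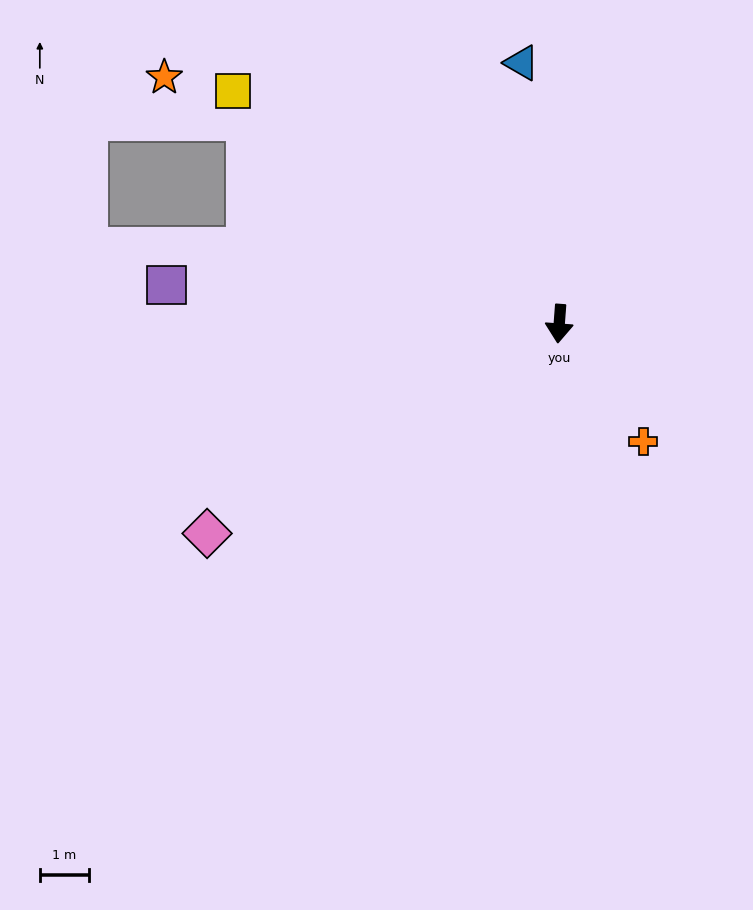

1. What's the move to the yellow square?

turn right 121°, forward 8.1 m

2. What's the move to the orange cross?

turn left 40°, forward 2.9 m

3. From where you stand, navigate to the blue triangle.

turn right 167°, forward 5.3 m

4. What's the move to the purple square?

turn right 91°, forward 8.0 m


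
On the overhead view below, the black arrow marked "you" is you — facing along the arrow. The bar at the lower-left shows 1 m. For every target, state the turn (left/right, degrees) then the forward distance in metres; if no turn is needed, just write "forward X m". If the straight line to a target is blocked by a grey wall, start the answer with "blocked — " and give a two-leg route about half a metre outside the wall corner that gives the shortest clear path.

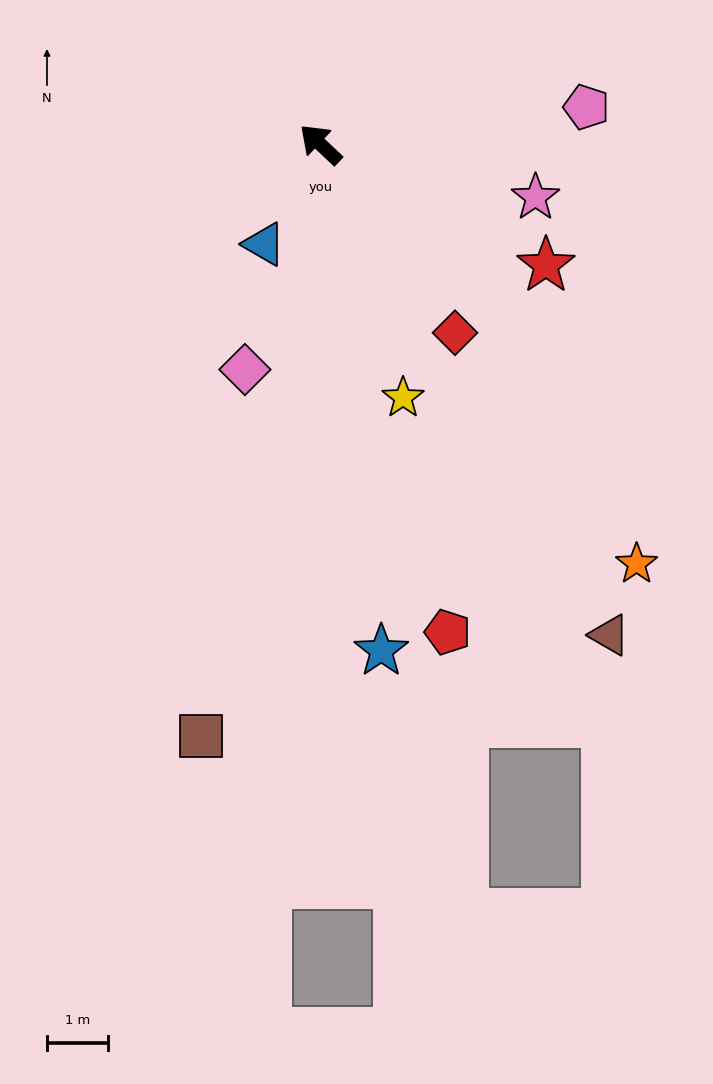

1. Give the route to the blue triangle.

turn left 104°, forward 1.9 m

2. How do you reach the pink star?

turn right 150°, forward 3.6 m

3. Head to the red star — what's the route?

turn right 165°, forward 4.2 m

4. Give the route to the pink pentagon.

turn right 129°, forward 4.4 m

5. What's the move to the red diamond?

turn left 169°, forward 3.8 m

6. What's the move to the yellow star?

turn left 151°, forward 4.4 m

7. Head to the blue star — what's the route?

turn left 140°, forward 8.4 m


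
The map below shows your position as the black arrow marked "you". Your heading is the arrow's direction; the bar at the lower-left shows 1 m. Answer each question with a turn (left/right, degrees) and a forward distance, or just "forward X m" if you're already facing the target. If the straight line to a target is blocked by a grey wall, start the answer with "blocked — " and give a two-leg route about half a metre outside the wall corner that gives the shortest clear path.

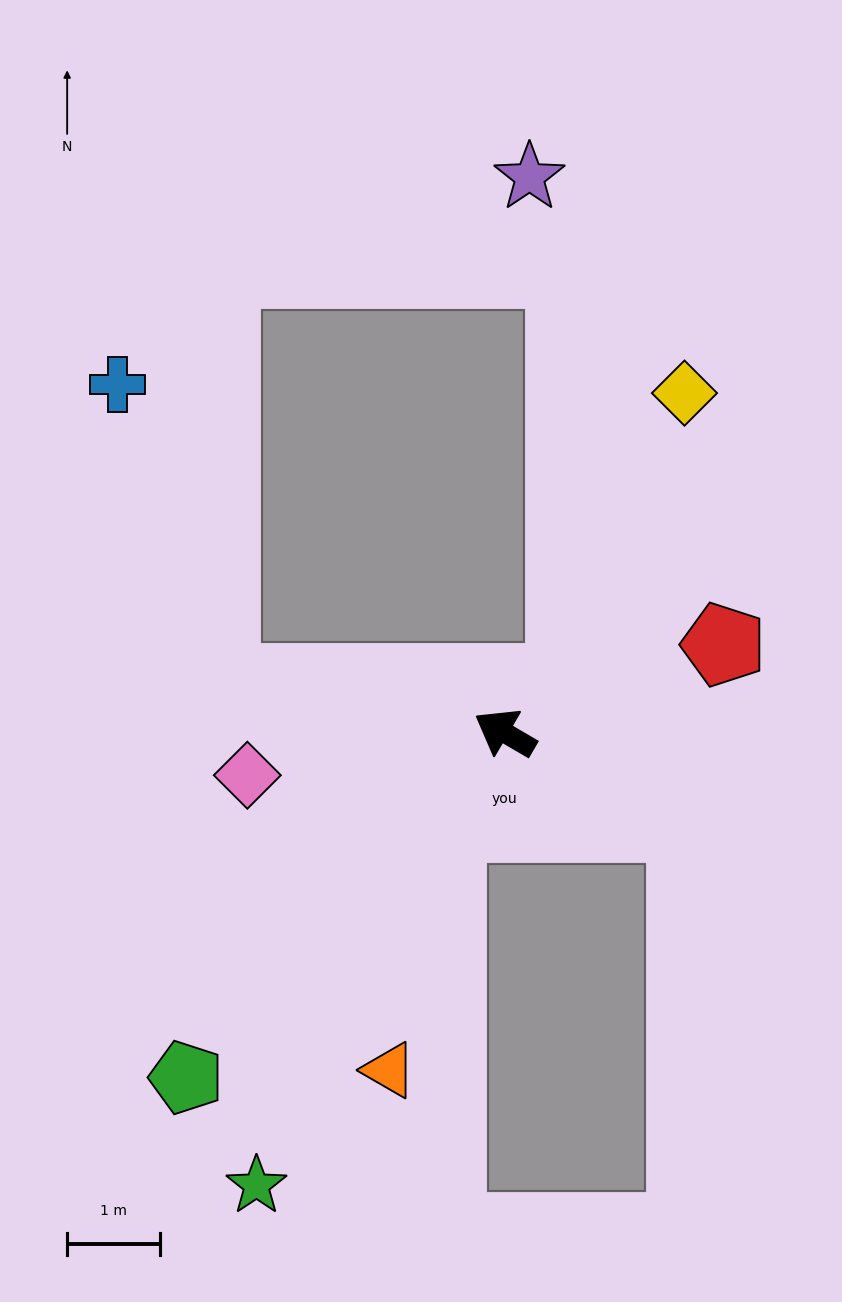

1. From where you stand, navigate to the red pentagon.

turn right 128°, forward 2.5 m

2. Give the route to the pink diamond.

turn left 40°, forward 2.8 m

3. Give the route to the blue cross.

blocked — turn left 20°, forward 3.1 m, then turn right 61°, forward 3.4 m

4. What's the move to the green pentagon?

turn left 78°, forward 5.0 m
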